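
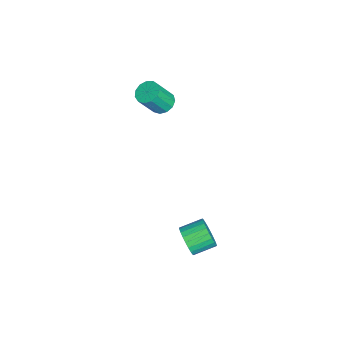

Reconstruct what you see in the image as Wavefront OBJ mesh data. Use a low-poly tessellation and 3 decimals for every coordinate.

v 1.339 -2.254 -2.675
v 1.575 -1.943 -3.292
v 1.217 -0.975 -2.942
v 0.981 -1.286 -2.325
v 1.309 -2.016 -3.365
v 0.951 -1.047 -3.014
v 1.048 -2.124 -3.332
v 0.69 -1.156 -2.981
v 0.831 -2.252 -3.199
v 0.473 -1.284 -2.849
v 0.691 -2.381 -2.987
v 0.333 -1.412 -2.636
v 0.65 -2.49 -2.727
v 0.292 -1.522 -2.376
v 0.714 -2.563 -2.459
v 0.356 -1.595 -2.109
v 0.873 -2.589 -2.224
v 0.515 -1.621 -1.874
v 1.103 -2.565 -2.058
v 0.745 -1.597 -1.708
v 1.369 -2.493 -1.986
v 1.011 -1.524 -1.635
v 1.63 -2.384 -2.019
v 1.272 -1.416 -1.668
v 1.847 -2.256 -2.151
v 1.489 -1.288 -1.801
v 1.987 -2.128 -2.364
v 1.629 -1.159 -2.013
v 2.028 -2.018 -2.624
v 1.67 -1.05 -2.273
v 1.964 -1.945 -2.891
v 1.606 -0.977 -2.541
v 1.805 -1.919 -3.126
v 1.447 -0.951 -2.776
v -3.357 -3.595 2.302
v -2.802 -3.672 2.061
v -2.388 -4.302 3.217
v -2.943 -4.225 3.458
v -2.796 -3.369 2.224
v -2.382 -4 3.38
v -2.968 -3.138 2.412
v -2.554 -3.769 3.567
v -3.263 -3.052 2.565
v -2.849 -3.683 3.72
v -3.588 -3.138 2.634
v -3.175 -3.769 3.79
v -3.84 -3.369 2.598
v -3.426 -4 3.754
v -3.939 -3.672 2.468
v -3.525 -4.303 3.624
v -3.852 -3.95 2.286
v -3.439 -4.581 3.441
v -3.609 -4.115 2.108
v -3.195 -4.746 3.264
v -3.285 -4.115 1.992
v -2.871 -4.746 3.148
v -2.984 -3.95 1.975
v -2.57 -4.581 3.13
f 2 1 5
f 2 5 3
f 3 5 6
f 3 6 4
f 5 1 7
f 5 7 6
f 6 7 8
f 6 8 4
f 7 1 9
f 7 9 8
f 8 9 10
f 8 10 4
f 9 1 11
f 9 11 10
f 10 11 12
f 10 12 4
f 11 1 13
f 11 13 12
f 12 13 14
f 12 14 4
f 13 1 15
f 13 15 14
f 14 15 16
f 14 16 4
f 15 1 17
f 15 17 16
f 16 17 18
f 16 18 4
f 17 1 19
f 17 19 18
f 18 19 20
f 18 20 4
f 19 1 21
f 19 21 20
f 20 21 22
f 20 22 4
f 21 1 23
f 21 23 22
f 22 23 24
f 22 24 4
f 23 1 25
f 23 25 24
f 24 25 26
f 24 26 4
f 25 1 27
f 25 27 26
f 26 27 28
f 26 28 4
f 27 1 29
f 27 29 28
f 28 29 30
f 28 30 4
f 29 1 31
f 29 31 30
f 30 31 32
f 30 32 4
f 31 1 33
f 31 33 32
f 32 33 34
f 32 34 4
f 33 1 2
f 33 2 34
f 34 2 3
f 34 3 4
f 36 35 39
f 36 39 37
f 37 39 40
f 37 40 38
f 39 35 41
f 39 41 40
f 40 41 42
f 40 42 38
f 41 35 43
f 41 43 42
f 42 43 44
f 42 44 38
f 43 35 45
f 43 45 44
f 44 45 46
f 44 46 38
f 45 35 47
f 45 47 46
f 46 47 48
f 46 48 38
f 47 35 49
f 47 49 48
f 48 49 50
f 48 50 38
f 49 35 51
f 49 51 50
f 50 51 52
f 50 52 38
f 51 35 53
f 51 53 52
f 52 53 54
f 52 54 38
f 53 35 55
f 53 55 54
f 54 55 56
f 54 56 38
f 55 35 57
f 55 57 56
f 56 57 58
f 56 58 38
f 57 35 36
f 57 36 58
f 58 36 37
f 58 37 38



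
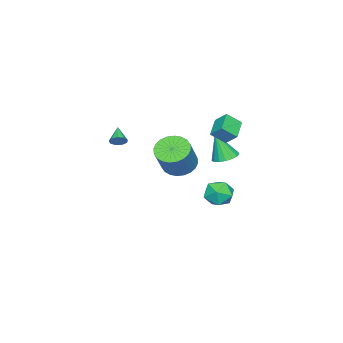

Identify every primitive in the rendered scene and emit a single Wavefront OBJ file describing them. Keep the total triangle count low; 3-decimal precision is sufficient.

v -3.28 2.373 -3.707
v -2.903 2.782 -2.753
v -3.157 0.718 -3.047
v -2.78 1.127 -2.093
v -3.829 1.298 -2.39
v -3.905 2.321 -2.798
v -2.155 1.179 -3.002
v -2.231 2.202 -3.41
v -2.207 2.043 -2.317
v -3.242 2.117 -1.94
v -2.818 1.383 -3.86
v -3.853 1.457 -3.483
v -3.746 1.789 0.031
v -3.183 1.137 -0.23
v -3.634 1.091 2.009
v -2.922 1.465 -0.13
v -2.849 1.867 0.008
v -2.983 2.251 0.151
v -3.291 2.529 0.267
v -3.703 2.637 0.328
v -4.125 2.552 0.322
v -4.46 2.291 0.249
v -4.632 1.916 0.126
v -4.6 1.511 -0.019
v -4.373 1.17 -0.152
v -4.002 0.971 -0.243
v -3.573 0.959 -0.271
v -3.802 2.086 2.584
v -3.228 1.326 3.362
v -3.736 2.917 3.347
v -3.162 2.157 4.125
v -2.478 2.503 2.015
v -1.904 1.743 2.793
v -2.412 3.334 2.778
v -1.838 2.574 3.556
v 3.319 2.71 3.01
v 3.955 3.408 2.467
v 5.177 3.649 4.207
v 4.541 2.95 4.75
v 3.666 3.672 2.633
v 4.888 3.912 4.373
v 3.324 3.789 2.857
v 4.546 4.029 4.597
v 2.981 3.742 3.105
v 4.204 3.982 4.845
v 2.69 3.538 3.338
v 3.912 3.778 5.078
v 2.494 3.207 3.521
v 3.717 3.448 5.261
v 2.424 2.801 3.626
v 3.647 3.042 5.366
v 2.49 2.381 3.637
v 3.713 2.622 5.377
v 2.683 2.011 3.553
v 3.905 2.252 5.293
v 2.972 1.748 3.387
v 4.194 1.988 5.127
v 3.314 1.631 3.163
v 4.536 1.871 4.903
v 3.656 1.678 2.915
v 4.879 1.918 4.655
v 3.948 1.882 2.682
v 5.17 2.122 4.422
v 4.143 2.212 2.499
v 5.366 2.453 4.239
v 4.213 2.618 2.394
v 5.436 2.859 4.134
v 4.147 3.038 2.383
v 5.37 3.279 4.123
v 2.546 -1.982 3.195
v 2.948 -2.198 3.536
v 1.674 -2.578 3.845
v 2.821 -1.858 3.678
v 2.566 -1.575 3.593
v 2.301 -1.484 3.322
v 2.15 -1.625 2.992
v 2.185 -1.934 2.756
v 2.388 -2.265 2.725
v 2.665 -2.464 2.914
v 2.886 -2.437 3.234
f 1 12 6
f 1 6 2
f 1 2 8
f 1 8 11
f 1 11 12
f 2 6 10
f 6 12 5
f 12 11 3
f 11 8 7
f 8 2 9
f 4 10 5
f 4 5 3
f 4 3 7
f 4 7 9
f 4 9 10
f 5 10 6
f 3 5 12
f 7 3 11
f 9 7 8
f 10 9 2
f 14 13 16
f 14 16 15
f 16 13 17
f 16 17 15
f 17 13 18
f 17 18 15
f 18 13 19
f 18 19 15
f 19 13 20
f 19 20 15
f 20 13 21
f 20 21 15
f 21 13 22
f 21 22 15
f 22 13 23
f 22 23 15
f 23 13 24
f 23 24 15
f 24 13 25
f 24 25 15
f 25 13 26
f 25 26 15
f 26 13 27
f 26 27 15
f 27 13 14
f 27 14 15
f 29 31 28
f 32 29 28
f 28 31 30
f 30 32 28
f 29 35 31
f 33 29 32
f 33 35 29
f 31 35 30
f 34 32 30
f 30 35 34
f 34 33 32
f 35 33 34
f 37 36 40
f 37 40 38
f 38 40 41
f 38 41 39
f 40 36 42
f 40 42 41
f 41 42 43
f 41 43 39
f 42 36 44
f 42 44 43
f 43 44 45
f 43 45 39
f 44 36 46
f 44 46 45
f 45 46 47
f 45 47 39
f 46 36 48
f 46 48 47
f 47 48 49
f 47 49 39
f 48 36 50
f 48 50 49
f 49 50 51
f 49 51 39
f 50 36 52
f 50 52 51
f 51 52 53
f 51 53 39
f 52 36 54
f 52 54 53
f 53 54 55
f 53 55 39
f 54 36 56
f 54 56 55
f 55 56 57
f 55 57 39
f 56 36 58
f 56 58 57
f 57 58 59
f 57 59 39
f 58 36 60
f 58 60 59
f 59 60 61
f 59 61 39
f 60 36 62
f 60 62 61
f 61 62 63
f 61 63 39
f 62 36 64
f 62 64 63
f 63 64 65
f 63 65 39
f 64 36 66
f 64 66 65
f 65 66 67
f 65 67 39
f 66 36 68
f 66 68 67
f 67 68 69
f 67 69 39
f 68 36 37
f 68 37 69
f 69 37 38
f 69 38 39
f 71 70 73
f 71 73 72
f 73 70 74
f 73 74 72
f 74 70 75
f 74 75 72
f 75 70 76
f 75 76 72
f 76 70 77
f 76 77 72
f 77 70 78
f 77 78 72
f 78 70 79
f 78 79 72
f 79 70 80
f 79 80 72
f 80 70 71
f 80 71 72



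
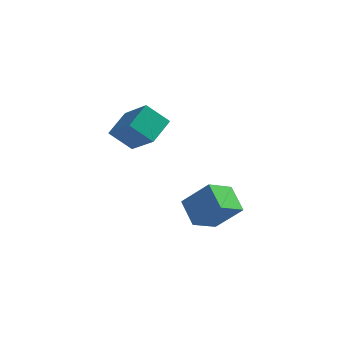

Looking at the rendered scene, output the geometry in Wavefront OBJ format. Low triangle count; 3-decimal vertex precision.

v 1.054 2.967 -1.539
v 0.293 1.797 -0.756
v 2.332 3.038 -0.188
v 1.57 1.869 0.594
v 1.89 1.931 -2.274
v 1.128 0.762 -1.492
v 3.167 2.003 -0.924
v 2.406 0.833 -0.141
v -3.09 1.6 3.377
v -2.705 2.919 4.004
v -2.021 1.742 2.422
v -1.636 3.061 3.049
v -1.764 0.579 4.711
v -1.379 1.898 5.338
v -0.695 0.721 3.756
v -0.31 2.04 4.383
f 2 4 1
f 5 2 1
f 1 4 3
f 3 5 1
f 2 8 4
f 6 2 5
f 6 8 2
f 4 8 3
f 7 5 3
f 3 8 7
f 7 6 5
f 8 6 7
f 10 12 9
f 13 10 9
f 9 12 11
f 11 13 9
f 10 16 12
f 14 10 13
f 14 16 10
f 12 16 11
f 15 13 11
f 11 16 15
f 15 14 13
f 16 14 15



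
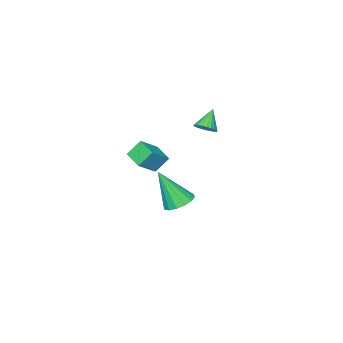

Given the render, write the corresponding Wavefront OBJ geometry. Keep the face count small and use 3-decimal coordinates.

v 1.203 -0.948 -4.109
v 1.652 -1.502 -4.493
v 1.677 -1.852 -2.251
v 1.917 -1.188 -4.408
v 1.99 -0.81 -4.243
v 1.853 -0.469 -4.041
v 1.541 -0.256 -3.858
v 1.139 -0.228 -3.743
v 0.754 -0.394 -3.725
v 0.49 -0.708 -3.81
v 0.416 -1.086 -3.976
v 0.554 -1.427 -4.177
v 0.865 -1.64 -4.36
v 1.267 -1.667 -4.475
v 2.137 1.529 2.125
v 2.522 1.678 2.488
v 1.423 1.311 2.975
v 2.423 1.865 2.452
v 2.281 2.001 2.367
v 2.116 2.065 2.245
v 1.954 2.047 2.105
v 1.821 1.95 1.968
v 1.735 1.789 1.855
v 1.71 1.589 1.783
v 1.751 1.379 1.763
v 1.85 1.192 1.798
v 1.992 1.056 1.884
v 2.157 0.992 2.005
v 2.319 1.01 2.146
v 2.452 1.107 2.283
v 2.538 1.268 2.396
v 2.563 1.468 2.468
v 2.824 -0.742 0.325
v 3.788 -0.826 1.068
v 3.091 0.246 0.09
v 4.055 0.163 0.834
v 3.365 -1.063 -0.414
v 4.329 -1.146 0.33
v 3.632 -0.074 -0.648
v 4.596 -0.158 0.095
f 2 1 4
f 2 4 3
f 4 1 5
f 4 5 3
f 5 1 6
f 5 6 3
f 6 1 7
f 6 7 3
f 7 1 8
f 7 8 3
f 8 1 9
f 8 9 3
f 9 1 10
f 9 10 3
f 10 1 11
f 10 11 3
f 11 1 12
f 11 12 3
f 12 1 13
f 12 13 3
f 13 1 14
f 13 14 3
f 14 1 2
f 14 2 3
f 16 15 18
f 16 18 17
f 18 15 19
f 18 19 17
f 19 15 20
f 19 20 17
f 20 15 21
f 20 21 17
f 21 15 22
f 21 22 17
f 22 15 23
f 22 23 17
f 23 15 24
f 23 24 17
f 24 15 25
f 24 25 17
f 25 15 26
f 25 26 17
f 26 15 27
f 26 27 17
f 27 15 28
f 27 28 17
f 28 15 29
f 28 29 17
f 29 15 30
f 29 30 17
f 30 15 31
f 30 31 17
f 31 15 32
f 31 32 17
f 32 15 16
f 32 16 17
f 34 36 33
f 37 34 33
f 33 36 35
f 35 37 33
f 34 40 36
f 38 34 37
f 38 40 34
f 36 40 35
f 39 37 35
f 35 40 39
f 39 38 37
f 40 38 39



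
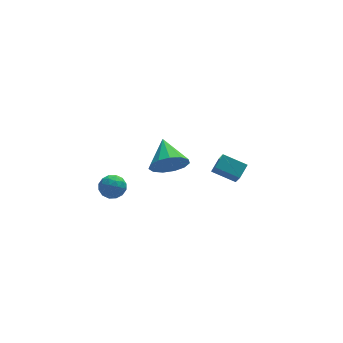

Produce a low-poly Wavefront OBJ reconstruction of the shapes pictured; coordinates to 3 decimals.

v -0.81 -3.235 2.75
v -0.431 -2.806 1.833
v -0.79 -1.625 3.51
v -1.038 -2.781 1.796
v -1.573 -2.901 2.062
v -1.865 -3.126 2.546
v -1.822 -3.386 3.095
v -1.457 -3.598 3.534
v -0.887 -3.694 3.724
v -0.293 -3.645 3.605
v 0.138 -3.465 3.214
v 0.268 -3.212 2.676
v 0.055 -2.967 2.161
v -4.226 -1.708 0.083
v -3.749 -1.1 0.241
v -3.271 -2.52 0.319
v -2.794 -1.912 0.477
v -3.387 -2.085 0.967
v -3.978 -1.584 0.821
v -3.042 -2.036 -0.261
v -3.633 -1.535 -0.407
v -3.017 -1.303 0.029
v -3.23 -1.334 0.787
v -3.79 -2.286 -0.227
v -4.003 -2.317 0.531
v -4.072 -1.333 0.141
v -2.948 -2.287 0.419
v -3.297 -2.389 0.707
v -3.017 -2.032 0.8
v -4.206 -1.617 0.482
v -3.925 -1.26 0.575
v -3.713 -1.839 1.002
v -3.095 -2.36 -0.015
v -2.814 -2.003 0.078
v -4.003 -1.588 -0.24
v -3.723 -1.231 -0.147
v -3.307 -1.781 -0.442
v -3.361 -1.095 0.109
v -2.799 -1.572 0.248
v -2.946 -1.645 -0.186
v -3.293 -1.35 -0.271
v -3.486 -1.113 0.555
v -2.925 -1.59 0.694
v -3.273 -1.692 0.982
v -3.621 -1.397 0.896
v -3.056 -1.232 0.43
v -4.095 -2.03 -0.134
v -3.534 -2.507 0.005
v -3.399 -2.223 -0.336
v -3.747 -1.928 -0.422
v -4.221 -2.048 0.312
v -3.659 -2.525 0.451
v -3.727 -2.27 0.831
v -4.074 -1.975 0.746
v -3.964 -2.388 0.13
v 4.089 1.786 -3.927
v 4.08 0.898 -2.806
v 2.869 2.502 -3.37
v 2.86 1.614 -2.249
v 4.68 2.406 -3.431
v 4.671 1.518 -2.31
v 3.46 3.122 -2.874
v 3.451 2.234 -1.753
f 2 1 4
f 2 4 3
f 4 1 5
f 4 5 3
f 5 1 6
f 5 6 3
f 6 1 7
f 6 7 3
f 7 1 8
f 7 8 3
f 8 1 9
f 8 9 3
f 9 1 10
f 9 10 3
f 10 1 11
f 10 11 3
f 11 1 12
f 11 12 3
f 12 1 13
f 12 13 3
f 13 1 2
f 13 2 3
f 14 51 30
f 51 25 54
f 30 54 19
f 51 54 30
f 14 30 26
f 30 19 31
f 26 31 15
f 30 31 26
f 14 26 35
f 26 15 36
f 35 36 21
f 26 36 35
f 14 35 47
f 35 21 50
f 47 50 24
f 35 50 47
f 14 47 51
f 47 24 55
f 51 55 25
f 47 55 51
f 15 31 42
f 31 19 45
f 42 45 23
f 31 45 42
f 19 54 32
f 54 25 53
f 32 53 18
f 54 53 32
f 25 55 52
f 55 24 48
f 52 48 16
f 55 48 52
f 24 50 49
f 50 21 37
f 49 37 20
f 50 37 49
f 21 36 41
f 36 15 38
f 41 38 22
f 36 38 41
f 17 43 29
f 43 23 44
f 29 44 18
f 43 44 29
f 17 29 27
f 29 18 28
f 27 28 16
f 29 28 27
f 17 27 34
f 27 16 33
f 34 33 20
f 27 33 34
f 17 34 39
f 34 20 40
f 39 40 22
f 34 40 39
f 17 39 43
f 39 22 46
f 43 46 23
f 39 46 43
f 18 44 32
f 44 23 45
f 32 45 19
f 44 45 32
f 16 28 52
f 28 18 53
f 52 53 25
f 28 53 52
f 20 33 49
f 33 16 48
f 49 48 24
f 33 48 49
f 22 40 41
f 40 20 37
f 41 37 21
f 40 37 41
f 23 46 42
f 46 22 38
f 42 38 15
f 46 38 42
f 57 59 56
f 60 57 56
f 56 59 58
f 58 60 56
f 57 63 59
f 61 57 60
f 61 63 57
f 59 63 58
f 62 60 58
f 58 63 62
f 62 61 60
f 63 61 62



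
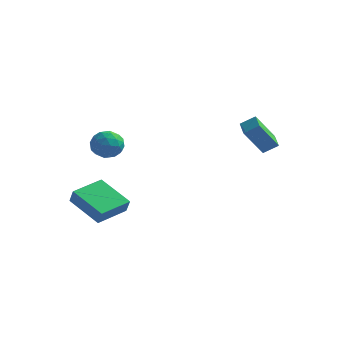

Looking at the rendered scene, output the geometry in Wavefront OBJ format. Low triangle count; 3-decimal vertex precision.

v 2.942 2.48 1.21
v 2.344 1.557 2.698
v 2.244 3.367 1.479
v 1.646 2.444 2.967
v 3.614 2.856 1.713
v 3.016 1.933 3.201
v 2.916 3.743 1.982
v 2.318 2.82 3.47
v -4.618 -3.35 -1.626
v -4.238 -3.6 -0.849
v -4.128 -1.576 -1.293
v -3.748 -1.826 -0.517
v -2.752 -3.674 -2.643
v -2.372 -3.924 -1.867
v -2.262 -1.9 -2.311
v -1.882 -2.15 -1.534
v -3.171 -2.106 2.867
v -2.331 -2.014 2.544
v -3.389 -3.246 1.976
v -2.549 -3.154 1.653
v -2.679 -3.435 2.503
v -2.544 -2.73 3.054
v -3.176 -2.53 1.466
v -3.041 -1.825 2.017
v -2.334 -2.276 1.679
v -2.027 -2.835 2.319
v -3.693 -2.425 2.201
v -3.386 -2.984 2.841
v -2.732 -1.96 2.784
v -2.988 -3.3 1.736
v -3.064 -3.465 2.236
v -2.571 -3.411 2.046
v -2.857 -2.381 3.083
v -2.364 -2.327 2.893
v -2.568 -3.162 2.869
v -3.356 -2.933 1.627
v -2.863 -2.879 1.437
v -3.149 -1.849 2.474
v -2.656 -1.795 2.284
v -3.152 -2.098 1.651
v -2.24 -2.06 2.085
v -2.368 -2.73 1.562
v -2.737 -2.363 1.452
v -2.658 -1.949 1.775
v -2.06 -2.389 2.462
v -2.188 -3.059 1.938
v -2.264 -3.224 2.438
v -2.185 -2.81 2.761
v -2.061 -2.543 1.953
v -3.532 -2.201 2.582
v -3.66 -2.871 2.058
v -3.535 -2.45 1.759
v -3.456 -2.036 2.082
v -3.352 -2.53 2.958
v -3.48 -3.2 2.435
v -3.062 -3.311 2.745
v -2.983 -2.897 3.068
v -3.659 -2.717 2.567
f 2 4 1
f 5 2 1
f 1 4 3
f 3 5 1
f 2 8 4
f 6 2 5
f 6 8 2
f 4 8 3
f 7 5 3
f 3 8 7
f 7 6 5
f 8 6 7
f 10 12 9
f 13 10 9
f 9 12 11
f 11 13 9
f 10 16 12
f 14 10 13
f 14 16 10
f 12 16 11
f 15 13 11
f 11 16 15
f 15 14 13
f 16 14 15
f 17 54 33
f 54 28 57
f 33 57 22
f 54 57 33
f 17 33 29
f 33 22 34
f 29 34 18
f 33 34 29
f 17 29 38
f 29 18 39
f 38 39 24
f 29 39 38
f 17 38 50
f 38 24 53
f 50 53 27
f 38 53 50
f 17 50 54
f 50 27 58
f 54 58 28
f 50 58 54
f 18 34 45
f 34 22 48
f 45 48 26
f 34 48 45
f 22 57 35
f 57 28 56
f 35 56 21
f 57 56 35
f 28 58 55
f 58 27 51
f 55 51 19
f 58 51 55
f 27 53 52
f 53 24 40
f 52 40 23
f 53 40 52
f 24 39 44
f 39 18 41
f 44 41 25
f 39 41 44
f 20 46 32
f 46 26 47
f 32 47 21
f 46 47 32
f 20 32 30
f 32 21 31
f 30 31 19
f 32 31 30
f 20 30 37
f 30 19 36
f 37 36 23
f 30 36 37
f 20 37 42
f 37 23 43
f 42 43 25
f 37 43 42
f 20 42 46
f 42 25 49
f 46 49 26
f 42 49 46
f 21 47 35
f 47 26 48
f 35 48 22
f 47 48 35
f 19 31 55
f 31 21 56
f 55 56 28
f 31 56 55
f 23 36 52
f 36 19 51
f 52 51 27
f 36 51 52
f 25 43 44
f 43 23 40
f 44 40 24
f 43 40 44
f 26 49 45
f 49 25 41
f 45 41 18
f 49 41 45



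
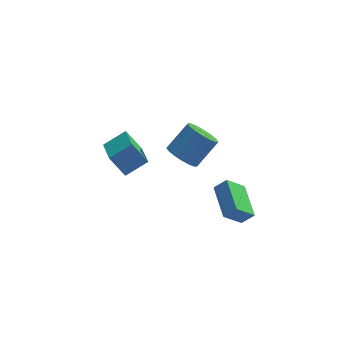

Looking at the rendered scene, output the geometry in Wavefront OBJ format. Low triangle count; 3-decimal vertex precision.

v -5.138 2.885 -1.076
v -4.759 1.026 -0.353
v -3.963 3.39 -0.392
v -3.584 1.532 0.33
v -4.316 2.588 -2.27
v -3.937 0.73 -1.548
v -3.141 3.094 -1.587
v -2.762 1.235 -0.864
v -1.044 -1.16 2.028
v -0.524 -0.783 1.342
v 0.524 -0.002 2.566
v 0.004 -0.38 3.252
v -0.842 -0.474 1.418
v 0.205 0.306 2.642
v -1.207 -0.323 1.634
v -0.159 0.458 2.857
v -1.534 -0.363 1.94
v -0.487 0.417 3.163
v -1.749 -0.586 2.266
v -0.702 0.194 3.49
v -1.803 -0.941 2.538
v -0.755 -0.16 3.762
v -1.682 -1.346 2.693
v -0.635 -0.565 3.917
v -1.415 -1.708 2.696
v -0.368 -0.928 3.919
v -1.064 -1.945 2.545
v -0.016 -1.164 3.769
v -0.707 -2.002 2.277
v 0.34 -1.221 3.501
v -0.428 -1.866 1.951
v 0.62 -1.086 3.175
v -0.29 -1.569 1.643
v 0.758 -0.788 2.867
v -0.324 -1.178 1.423
v 0.723 -0.397 2.647
v 0.954 -5.031 1.151
v 1.582 -5.005 1.752
v 0.514 -3.138 1.53
v 1.142 -3.112 2.131
v 1.858 -4.628 0.189
v 2.486 -4.602 0.79
v 1.418 -2.735 0.568
v 2.046 -2.709 1.169
f 2 4 1
f 5 2 1
f 1 4 3
f 3 5 1
f 2 8 4
f 6 2 5
f 6 8 2
f 4 8 3
f 7 5 3
f 3 8 7
f 7 6 5
f 8 6 7
f 10 9 13
f 10 13 11
f 11 13 14
f 11 14 12
f 13 9 15
f 13 15 14
f 14 15 16
f 14 16 12
f 15 9 17
f 15 17 16
f 16 17 18
f 16 18 12
f 17 9 19
f 17 19 18
f 18 19 20
f 18 20 12
f 19 9 21
f 19 21 20
f 20 21 22
f 20 22 12
f 21 9 23
f 21 23 22
f 22 23 24
f 22 24 12
f 23 9 25
f 23 25 24
f 24 25 26
f 24 26 12
f 25 9 27
f 25 27 26
f 26 27 28
f 26 28 12
f 27 9 29
f 27 29 28
f 28 29 30
f 28 30 12
f 29 9 31
f 29 31 30
f 30 31 32
f 30 32 12
f 31 9 33
f 31 33 32
f 32 33 34
f 32 34 12
f 33 9 35
f 33 35 34
f 34 35 36
f 34 36 12
f 35 9 10
f 35 10 36
f 36 10 11
f 36 11 12
f 38 40 37
f 41 38 37
f 37 40 39
f 39 41 37
f 38 44 40
f 42 38 41
f 42 44 38
f 40 44 39
f 43 41 39
f 39 44 43
f 43 42 41
f 44 42 43



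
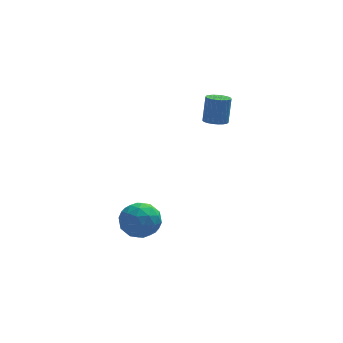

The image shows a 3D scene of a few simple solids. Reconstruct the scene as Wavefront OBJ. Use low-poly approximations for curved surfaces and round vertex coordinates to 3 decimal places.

v 3.176 -1.38 2.722
v 3.478 -0.94 2.551
v 3.666 -0.581 3.807
v 3.364 -1.02 3.978
v 3.263 -0.851 2.558
v 3.451 -0.492 3.814
v 3.033 -0.854 2.593
v 3.221 -0.495 3.849
v 2.828 -0.947 2.65
v 3.016 -0.588 3.907
v 2.682 -1.115 2.72
v 2.87 -0.756 3.976
v 2.623 -1.329 2.79
v 2.81 -0.97 4.046
v 2.658 -1.552 2.849
v 2.846 -1.192 4.105
v 2.784 -1.744 2.885
v 2.972 -1.385 4.141
v 2.977 -1.874 2.893
v 3.165 -1.515 4.149
v 3.204 -1.918 2.872
v 3.392 -1.559 4.128
v 3.427 -1.869 2.824
v 3.615 -1.51 4.081
v 3.606 -1.736 2.759
v 3.794 -1.377 4.016
v 3.711 -1.541 2.688
v 3.899 -1.181 3.944
v 3.724 -1.318 2.622
v 3.912 -0.958 3.878
v 3.641 -1.105 2.574
v 3.829 -0.746 3.83
v -1.056 -2.677 -2.554
v -0.52 -2.153 -1.909
v -0.16 -3.967 -2.251
v 0.376 -3.443 -1.606
v -0.564 -3.669 -1.4
v -1.118 -2.871 -1.587
v 0.438 -3.249 -2.573
v -0.116 -2.451 -2.76
v 0.403 -2.507 -1.921
v -0.216 -2.766 -1.196
v -0.464 -3.354 -2.964
v -1.083 -3.613 -2.239
v -0.866 -2.302 -2.258
v 0.186 -3.818 -1.902
v -0.366 -3.951 -1.781
v -0.051 -3.643 -1.401
v -1.218 -2.724 -2.069
v -0.903 -2.416 -1.69
v -0.929 -3.307 -1.39
v 0.223 -3.704 -2.47
v 0.538 -3.396 -2.091
v -0.629 -2.477 -2.759
v -0.314 -2.169 -2.379
v 0.249 -2.813 -2.77
v -0.009 -2.202 -1.886
v 0.517 -2.96 -1.708
v 0.554 -2.846 -2.276
v 0.229 -2.377 -2.386
v -0.373 -2.354 -1.46
v 0.153 -3.113 -1.281
v -0.399 -3.245 -1.16
v -0.725 -2.777 -1.27
v 0.169 -2.562 -1.467
v -0.833 -3.007 -2.879
v -0.307 -3.766 -2.7
v 0.045 -3.343 -2.89
v -0.281 -2.875 -3
v -1.197 -3.16 -2.452
v -0.671 -3.918 -2.274
v -0.909 -3.743 -1.774
v -1.234 -3.274 -1.884
v -0.849 -3.558 -2.693
f 2 1 5
f 2 5 3
f 3 5 6
f 3 6 4
f 5 1 7
f 5 7 6
f 6 7 8
f 6 8 4
f 7 1 9
f 7 9 8
f 8 9 10
f 8 10 4
f 9 1 11
f 9 11 10
f 10 11 12
f 10 12 4
f 11 1 13
f 11 13 12
f 12 13 14
f 12 14 4
f 13 1 15
f 13 15 14
f 14 15 16
f 14 16 4
f 15 1 17
f 15 17 16
f 16 17 18
f 16 18 4
f 17 1 19
f 17 19 18
f 18 19 20
f 18 20 4
f 19 1 21
f 19 21 20
f 20 21 22
f 20 22 4
f 21 1 23
f 21 23 22
f 22 23 24
f 22 24 4
f 23 1 25
f 23 25 24
f 24 25 26
f 24 26 4
f 25 1 27
f 25 27 26
f 26 27 28
f 26 28 4
f 27 1 29
f 27 29 28
f 28 29 30
f 28 30 4
f 29 1 31
f 29 31 30
f 30 31 32
f 30 32 4
f 31 1 2
f 31 2 32
f 32 2 3
f 32 3 4
f 33 70 49
f 70 44 73
f 49 73 38
f 70 73 49
f 33 49 45
f 49 38 50
f 45 50 34
f 49 50 45
f 33 45 54
f 45 34 55
f 54 55 40
f 45 55 54
f 33 54 66
f 54 40 69
f 66 69 43
f 54 69 66
f 33 66 70
f 66 43 74
f 70 74 44
f 66 74 70
f 34 50 61
f 50 38 64
f 61 64 42
f 50 64 61
f 38 73 51
f 73 44 72
f 51 72 37
f 73 72 51
f 44 74 71
f 74 43 67
f 71 67 35
f 74 67 71
f 43 69 68
f 69 40 56
f 68 56 39
f 69 56 68
f 40 55 60
f 55 34 57
f 60 57 41
f 55 57 60
f 36 62 48
f 62 42 63
f 48 63 37
f 62 63 48
f 36 48 46
f 48 37 47
f 46 47 35
f 48 47 46
f 36 46 53
f 46 35 52
f 53 52 39
f 46 52 53
f 36 53 58
f 53 39 59
f 58 59 41
f 53 59 58
f 36 58 62
f 58 41 65
f 62 65 42
f 58 65 62
f 37 63 51
f 63 42 64
f 51 64 38
f 63 64 51
f 35 47 71
f 47 37 72
f 71 72 44
f 47 72 71
f 39 52 68
f 52 35 67
f 68 67 43
f 52 67 68
f 41 59 60
f 59 39 56
f 60 56 40
f 59 56 60
f 42 65 61
f 65 41 57
f 61 57 34
f 65 57 61



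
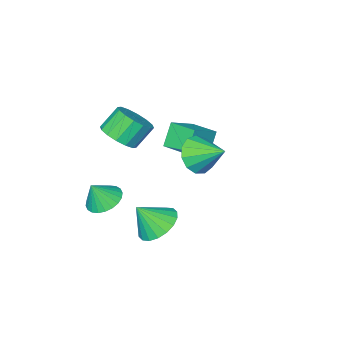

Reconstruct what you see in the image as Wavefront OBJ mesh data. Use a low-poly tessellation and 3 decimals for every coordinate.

v 1.431 -2.684 -1.909
v 2.137 -2.149 -2.192
v 2.009 -2.856 -0.791
v 1.918 -1.903 -2.04
v 1.625 -1.775 -1.869
v 1.302 -1.786 -1.704
v 0.999 -1.933 -1.57
v 0.761 -2.195 -1.487
v 0.626 -2.531 -1.469
v 0.613 -2.891 -1.518
v 0.725 -3.219 -1.626
v 0.944 -3.465 -1.777
v 1.237 -3.592 -1.949
v 1.56 -3.582 -2.114
v 1.863 -3.434 -2.248
v 2.101 -3.172 -2.33
v 2.236 -2.836 -2.349
v 2.249 -2.477 -2.3
v -3.63 -3.239 -0.949
v -4.269 -3.49 0.26
v -3.827 -1.746 -0.742
v -4.466 -1.997 0.466
v -2.294 -3.163 -0.226
v -2.933 -3.414 0.982
v -2.491 -1.67 -0.02
v -3.13 -1.921 1.189
v 0.711 -2.52 2.057
v 1.409 -2.797 2.687
v 0.547 -2.636 3.713
v -0.151 -2.36 3.083
v 1.458 -2.293 2.649
v 0.596 -2.133 3.675
v 1.307 -1.85 2.453
v 0.445 -1.69 3.479
v 0.996 -1.587 2.151
v 0.134 -1.427 3.177
v 0.609 -1.574 1.823
v -0.253 -1.414 2.849
v 0.249 -1.814 1.558
v -0.613 -1.654 2.584
v 0.013 -2.244 1.427
v -0.849 -2.083 2.453
v -0.036 -2.747 1.465
v -0.898 -2.587 2.491
v 0.115 -3.19 1.661
v -0.747 -3.03 2.687
v 0.426 -3.453 1.963
v -0.436 -3.293 2.989
v 0.813 -3.466 2.291
v -0.049 -3.306 3.317
v 1.173 -3.226 2.556
v 0.311 -3.066 3.582
v 2.001 2.023 -0.403
v 2.904 2.135 -0.948
v 2.779 1.537 0.783
v 2.853 2.556 -0.742
v 2.633 2.872 -0.469
v 2.289 3.02 -0.183
v 1.887 2.97 0.06
v 1.508 2.733 0.21
v 1.227 2.355 0.24
v 1.099 1.912 0.141
v 1.15 1.491 -0.065
v 1.37 1.175 -0.338
v 1.714 1.027 -0.624
v 2.116 1.077 -0.867
v 2.495 1.314 -1.017
v 2.776 1.692 -1.047
v -0.931 1.069 2.205
v 0.05 1.158 2.504
v -1.309 2.431 3.035
v 0.005 1.45 2.005
v -0.338 1.621 1.569
v -0.869 1.616 1.334
v -1.42 1.438 1.377
v -1.815 1.142 1.682
v -1.93 0.823 2.153
v -1.728 0.582 2.641
v -1.272 0.496 2.99
v -0.708 0.591 3.09
v -0.215 0.838 2.909
f 2 1 4
f 2 4 3
f 4 1 5
f 4 5 3
f 5 1 6
f 5 6 3
f 6 1 7
f 6 7 3
f 7 1 8
f 7 8 3
f 8 1 9
f 8 9 3
f 9 1 10
f 9 10 3
f 10 1 11
f 10 11 3
f 11 1 12
f 11 12 3
f 12 1 13
f 12 13 3
f 13 1 14
f 13 14 3
f 14 1 15
f 14 15 3
f 15 1 16
f 15 16 3
f 16 1 17
f 16 17 3
f 17 1 18
f 17 18 3
f 18 1 2
f 18 2 3
f 20 22 19
f 23 20 19
f 19 22 21
f 21 23 19
f 20 26 22
f 24 20 23
f 24 26 20
f 22 26 21
f 25 23 21
f 21 26 25
f 25 24 23
f 26 24 25
f 28 27 31
f 28 31 29
f 29 31 32
f 29 32 30
f 31 27 33
f 31 33 32
f 32 33 34
f 32 34 30
f 33 27 35
f 33 35 34
f 34 35 36
f 34 36 30
f 35 27 37
f 35 37 36
f 36 37 38
f 36 38 30
f 37 27 39
f 37 39 38
f 38 39 40
f 38 40 30
f 39 27 41
f 39 41 40
f 40 41 42
f 40 42 30
f 41 27 43
f 41 43 42
f 42 43 44
f 42 44 30
f 43 27 45
f 43 45 44
f 44 45 46
f 44 46 30
f 45 27 47
f 45 47 46
f 46 47 48
f 46 48 30
f 47 27 49
f 47 49 48
f 48 49 50
f 48 50 30
f 49 27 51
f 49 51 50
f 50 51 52
f 50 52 30
f 51 27 28
f 51 28 52
f 52 28 29
f 52 29 30
f 54 53 56
f 54 56 55
f 56 53 57
f 56 57 55
f 57 53 58
f 57 58 55
f 58 53 59
f 58 59 55
f 59 53 60
f 59 60 55
f 60 53 61
f 60 61 55
f 61 53 62
f 61 62 55
f 62 53 63
f 62 63 55
f 63 53 64
f 63 64 55
f 64 53 65
f 64 65 55
f 65 53 66
f 65 66 55
f 66 53 67
f 66 67 55
f 67 53 68
f 67 68 55
f 68 53 54
f 68 54 55
f 70 69 72
f 70 72 71
f 72 69 73
f 72 73 71
f 73 69 74
f 73 74 71
f 74 69 75
f 74 75 71
f 75 69 76
f 75 76 71
f 76 69 77
f 76 77 71
f 77 69 78
f 77 78 71
f 78 69 79
f 78 79 71
f 79 69 80
f 79 80 71
f 80 69 81
f 80 81 71
f 81 69 70
f 81 70 71



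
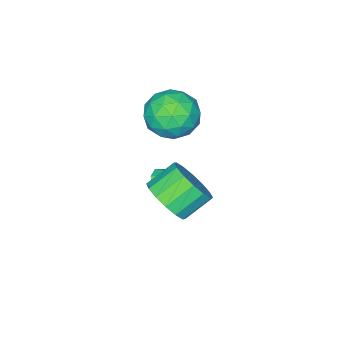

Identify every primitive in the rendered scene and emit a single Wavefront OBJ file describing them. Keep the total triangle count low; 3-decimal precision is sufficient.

v 1.242 1.353 -0.004
v 1.881 1.948 0.543
v 0.856 2.341 1.311
v 0.218 1.747 0.764
v 1.705 2.261 0.148
v 0.68 2.654 0.917
v 1.405 2.331 -0.287
v 0.38 2.724 0.482
v 1.062 2.138 -0.647
v 0.037 2.531 0.122
v 0.767 1.736 -0.834
v -0.258 2.129 -0.065
v 0.599 1.231 -0.799
v -0.426 1.624 -0.031
v 0.604 0.759 -0.551
v -0.421 1.152 0.217
v 0.78 0.446 -0.157
v -0.245 0.839 0.612
v 1.08 0.376 0.278
v 0.055 0.769 1.047
v 1.423 0.569 0.638
v 0.398 0.962 1.407
v 1.718 0.971 0.825
v 0.693 1.364 1.594
v 1.886 1.476 0.791
v 0.861 1.869 1.559
v -1.165 0.434 3.5
v -0.231 0.727 2.924
v -1.269 -1.127 2.536
v -0.335 -0.834 1.96
v -0.262 -1.105 3.061
v -0.198 -0.14 3.656
v -1.302 -0.26 1.804
v -1.238 0.705 2.399
v -0.316 0.298 1.876
v 0.327 -0.224 2.652
v -1.827 -0.176 2.808
v -1.184 -0.698 3.584
v -0.689 0.718 3.296
v -0.811 -1.118 2.164
v -0.768 -1.277 2.811
v -0.22 -1.105 2.472
v -0.669 0.208 3.727
v -0.12 0.38 3.388
v -0.138 -0.697 3.469
v -1.38 -0.78 2.072
v -0.831 -0.608 1.733
v -1.28 0.705 2.988
v -0.732 0.877 2.649
v -1.362 0.297 1.991
v -0.19 0.638 2.342
v -0.251 -0.28 1.775
v -0.82 0.058 1.683
v -0.782 0.625 2.033
v 0.188 0.331 2.798
v 0.127 -0.587 2.232
v 0.17 -0.746 2.879
v 0.208 -0.179 3.229
v 0.138 0.079 2.182
v -1.627 0.187 3.228
v -1.688 -0.731 2.662
v -1.708 -0.221 2.231
v -1.67 0.346 2.581
v -1.249 -0.12 3.685
v -1.31 -1.038 3.118
v -0.718 -1.025 3.427
v -0.68 -0.458 3.777
v -1.638 -0.479 3.278
v -0.765 -0.583 -1.744
v -0.123 -0.177 -1.781
v -1.235 0.243 -0.856
v -0.467 0.001 -2.128
v -0.95 -0.094 -2.296
v -1.346 -0.418 -2.205
v -1.471 -0.819 -1.898
v -1.265 -1.109 -1.519
v -0.825 -1.153 -1.245
v -0.357 -0.93 -1.205
v -0.08 -0.545 -1.416
f 2 1 5
f 2 5 3
f 3 5 6
f 3 6 4
f 5 1 7
f 5 7 6
f 6 7 8
f 6 8 4
f 7 1 9
f 7 9 8
f 8 9 10
f 8 10 4
f 9 1 11
f 9 11 10
f 10 11 12
f 10 12 4
f 11 1 13
f 11 13 12
f 12 13 14
f 12 14 4
f 13 1 15
f 13 15 14
f 14 15 16
f 14 16 4
f 15 1 17
f 15 17 16
f 16 17 18
f 16 18 4
f 17 1 19
f 17 19 18
f 18 19 20
f 18 20 4
f 19 1 21
f 19 21 20
f 20 21 22
f 20 22 4
f 21 1 23
f 21 23 22
f 22 23 24
f 22 24 4
f 23 1 25
f 23 25 24
f 24 25 26
f 24 26 4
f 25 1 2
f 25 2 26
f 26 2 3
f 26 3 4
f 27 64 43
f 64 38 67
f 43 67 32
f 64 67 43
f 27 43 39
f 43 32 44
f 39 44 28
f 43 44 39
f 27 39 48
f 39 28 49
f 48 49 34
f 39 49 48
f 27 48 60
f 48 34 63
f 60 63 37
f 48 63 60
f 27 60 64
f 60 37 68
f 64 68 38
f 60 68 64
f 28 44 55
f 44 32 58
f 55 58 36
f 44 58 55
f 32 67 45
f 67 38 66
f 45 66 31
f 67 66 45
f 38 68 65
f 68 37 61
f 65 61 29
f 68 61 65
f 37 63 62
f 63 34 50
f 62 50 33
f 63 50 62
f 34 49 54
f 49 28 51
f 54 51 35
f 49 51 54
f 30 56 42
f 56 36 57
f 42 57 31
f 56 57 42
f 30 42 40
f 42 31 41
f 40 41 29
f 42 41 40
f 30 40 47
f 40 29 46
f 47 46 33
f 40 46 47
f 30 47 52
f 47 33 53
f 52 53 35
f 47 53 52
f 30 52 56
f 52 35 59
f 56 59 36
f 52 59 56
f 31 57 45
f 57 36 58
f 45 58 32
f 57 58 45
f 29 41 65
f 41 31 66
f 65 66 38
f 41 66 65
f 33 46 62
f 46 29 61
f 62 61 37
f 46 61 62
f 35 53 54
f 53 33 50
f 54 50 34
f 53 50 54
f 36 59 55
f 59 35 51
f 55 51 28
f 59 51 55
f 70 69 72
f 70 72 71
f 72 69 73
f 72 73 71
f 73 69 74
f 73 74 71
f 74 69 75
f 74 75 71
f 75 69 76
f 75 76 71
f 76 69 77
f 76 77 71
f 77 69 78
f 77 78 71
f 78 69 79
f 78 79 71
f 79 69 70
f 79 70 71



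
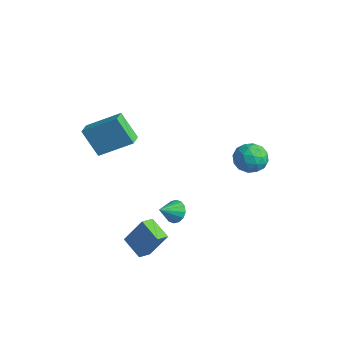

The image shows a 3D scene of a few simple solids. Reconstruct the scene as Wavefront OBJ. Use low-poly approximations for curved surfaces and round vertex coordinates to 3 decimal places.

v -1.017 3.593 1.294
v -0.502 3.643 0.404
v -0.058 2.317 1.776
v 0.457 2.367 0.886
v 0.556 3.121 1.582
v -0.037 3.909 1.284
v -0.523 2.051 0.896
v -1.116 2.839 0.598
v -0.196 2.69 0.158
v 0.471 3.352 0.581
v -1.031 2.608 1.599
v -0.364 3.27 2.022
v -0.843 3.73 0.807
v 0.283 2.23 1.373
v 0.342 2.673 1.783
v 0.645 2.703 1.259
v -0.57 3.886 1.324
v -0.267 3.916 0.8
v 0.354 3.609 1.493
v -0.293 2.044 1.38
v 0.01 2.074 0.856
v -1.205 3.257 0.921
v -0.902 3.287 0.397
v -0.914 2.351 0.687
v -0.361 3.2 0.138
v 0.202 2.45 0.422
v -0.374 2.264 0.428
v -0.722 2.727 0.253
v 0.031 3.588 0.387
v 0.594 2.838 0.671
v 0.653 3.281 1.08
v 0.304 3.745 0.905
v 0.21 3.028 0.243
v -1.154 3.122 1.509
v -0.591 2.372 1.793
v -0.864 2.215 1.275
v -1.213 2.679 1.1
v -0.762 3.51 1.758
v -0.199 2.76 2.042
v 0.162 3.233 1.927
v -0.186 3.696 1.752
v -0.77 2.932 1.937
v -2.356 -0.493 -3.148
v -1.701 -0.695 -3.5
v -2.324 -1.567 -2.472
v -1.587 -0.489 -3.178
v -1.678 -0.284 -2.849
v -1.951 -0.135 -2.599
v -2.333 -0.082 -2.497
v -2.721 -0.139 -2.569
v -3.011 -0.291 -2.797
v -3.125 -0.497 -3.118
v -3.034 -0.702 -3.448
v -2.761 -0.85 -3.697
v -2.379 -0.903 -3.799
v -1.991 -0.846 -3.727
v -0.15 -3.662 -3.694
v 0.018 -4.443 -3.434
v -1.456 -3.742 -3.092
v -1.288 -4.523 -2.832
v 0.548 -2.977 -2.088
v 0.716 -3.758 -1.828
v -0.758 -3.057 -1.486
v -0.59 -3.838 -1.226
v -5.159 -4.266 3.842
v -3.971 -2.827 4.95
v -4.222 -3.853 2.301
v -3.035 -2.414 3.409
v -4.505 -4.966 4.051
v -3.318 -3.527 5.159
v -3.569 -4.553 2.51
v -2.381 -3.114 3.618
f 1 38 17
f 38 12 41
f 17 41 6
f 38 41 17
f 1 17 13
f 17 6 18
f 13 18 2
f 17 18 13
f 1 13 22
f 13 2 23
f 22 23 8
f 13 23 22
f 1 22 34
f 22 8 37
f 34 37 11
f 22 37 34
f 1 34 38
f 34 11 42
f 38 42 12
f 34 42 38
f 2 18 29
f 18 6 32
f 29 32 10
f 18 32 29
f 6 41 19
f 41 12 40
f 19 40 5
f 41 40 19
f 12 42 39
f 42 11 35
f 39 35 3
f 42 35 39
f 11 37 36
f 37 8 24
f 36 24 7
f 37 24 36
f 8 23 28
f 23 2 25
f 28 25 9
f 23 25 28
f 4 30 16
f 30 10 31
f 16 31 5
f 30 31 16
f 4 16 14
f 16 5 15
f 14 15 3
f 16 15 14
f 4 14 21
f 14 3 20
f 21 20 7
f 14 20 21
f 4 21 26
f 21 7 27
f 26 27 9
f 21 27 26
f 4 26 30
f 26 9 33
f 30 33 10
f 26 33 30
f 5 31 19
f 31 10 32
f 19 32 6
f 31 32 19
f 3 15 39
f 15 5 40
f 39 40 12
f 15 40 39
f 7 20 36
f 20 3 35
f 36 35 11
f 20 35 36
f 9 27 28
f 27 7 24
f 28 24 8
f 27 24 28
f 10 33 29
f 33 9 25
f 29 25 2
f 33 25 29
f 44 43 46
f 44 46 45
f 46 43 47
f 46 47 45
f 47 43 48
f 47 48 45
f 48 43 49
f 48 49 45
f 49 43 50
f 49 50 45
f 50 43 51
f 50 51 45
f 51 43 52
f 51 52 45
f 52 43 53
f 52 53 45
f 53 43 54
f 53 54 45
f 54 43 55
f 54 55 45
f 55 43 56
f 55 56 45
f 56 43 44
f 56 44 45
f 58 60 57
f 61 58 57
f 57 60 59
f 59 61 57
f 58 64 60
f 62 58 61
f 62 64 58
f 60 64 59
f 63 61 59
f 59 64 63
f 63 62 61
f 64 62 63
f 66 68 65
f 69 66 65
f 65 68 67
f 67 69 65
f 66 72 68
f 70 66 69
f 70 72 66
f 68 72 67
f 71 69 67
f 67 72 71
f 71 70 69
f 72 70 71



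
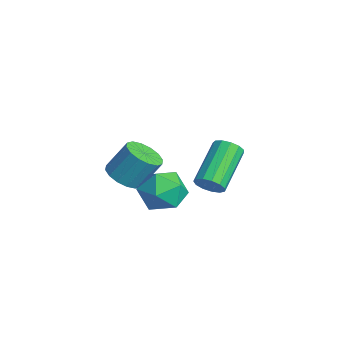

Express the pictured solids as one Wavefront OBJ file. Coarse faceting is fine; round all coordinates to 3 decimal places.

v 1.344 1.4 -2.92
v 2.133 1.759 -2.814
v 1.847 0.161 -2.466
v 2.636 0.52 -2.36
v 1.977 0.752 -1.837
v 1.666 1.518 -2.117
v 2.314 0.402 -3.163
v 2.003 1.168 -3.443
v 2.732 1.142 -2.965
v 2.524 1.358 -2.145
v 1.456 0.562 -3.135
v 1.248 0.778 -2.315
v -0.546 0.538 -3.457
v 0.091 0.724 -3.681
v 0.262 1.387 -2.647
v -0.374 1.202 -2.423
v -0.131 0.98 -3.808
v 0.04 1.643 -2.775
v -0.465 1.117 -3.842
v -0.294 1.781 -2.808
v -0.82 1.1 -3.772
v -0.649 1.763 -2.738
v -1.101 0.932 -3.618
v -0.93 1.595 -2.584
v -1.234 0.659 -3.42
v -1.063 1.322 -2.387
v -1.182 0.353 -3.233
v -1.011 1.016 -2.199
v -0.96 0.097 -3.105
v -0.789 0.76 -2.072
v -0.626 -0.041 -3.072
v -0.455 0.623 -2.038
v -0.271 -0.023 -3.142
v -0.1 0.64 -2.108
v 0.01 0.145 -3.296
v 0.181 0.808 -2.262
v 0.143 0.418 -3.493
v 0.314 1.081 -2.46
v 3.546 1.888 -1.645
v 3.851 1.843 -1.239
v 2.839 2.847 -0.369
v 2.534 2.892 -0.775
v 3.947 2.07 -1.388
v 2.935 3.073 -0.517
v 3.916 2.238 -1.618
v 2.904 3.242 -0.748
v 3.768 2.296 -1.857
v 2.755 3.299 -0.987
v 3.549 2.224 -2.029
v 2.536 3.227 -1.159
v 3.329 2.045 -2.079
v 2.317 3.049 -1.209
v 3.178 1.817 -1.991
v 2.166 2.821 -1.121
v 3.144 1.611 -1.793
v 2.132 2.615 -0.923
v 3.238 1.494 -1.548
v 2.226 2.497 -0.678
v 3.429 1.501 -1.334
v 2.417 2.505 -0.464
v 3.658 1.631 -1.219
v 2.646 2.635 -0.349
f 1 12 6
f 1 6 2
f 1 2 8
f 1 8 11
f 1 11 12
f 2 6 10
f 6 12 5
f 12 11 3
f 11 8 7
f 8 2 9
f 4 10 5
f 4 5 3
f 4 3 7
f 4 7 9
f 4 9 10
f 5 10 6
f 3 5 12
f 7 3 11
f 9 7 8
f 10 9 2
f 14 13 17
f 14 17 15
f 15 17 18
f 15 18 16
f 17 13 19
f 17 19 18
f 18 19 20
f 18 20 16
f 19 13 21
f 19 21 20
f 20 21 22
f 20 22 16
f 21 13 23
f 21 23 22
f 22 23 24
f 22 24 16
f 23 13 25
f 23 25 24
f 24 25 26
f 24 26 16
f 25 13 27
f 25 27 26
f 26 27 28
f 26 28 16
f 27 13 29
f 27 29 28
f 28 29 30
f 28 30 16
f 29 13 31
f 29 31 30
f 30 31 32
f 30 32 16
f 31 13 33
f 31 33 32
f 32 33 34
f 32 34 16
f 33 13 35
f 33 35 34
f 34 35 36
f 34 36 16
f 35 13 37
f 35 37 36
f 36 37 38
f 36 38 16
f 37 13 14
f 37 14 38
f 38 14 15
f 38 15 16
f 40 39 43
f 40 43 41
f 41 43 44
f 41 44 42
f 43 39 45
f 43 45 44
f 44 45 46
f 44 46 42
f 45 39 47
f 45 47 46
f 46 47 48
f 46 48 42
f 47 39 49
f 47 49 48
f 48 49 50
f 48 50 42
f 49 39 51
f 49 51 50
f 50 51 52
f 50 52 42
f 51 39 53
f 51 53 52
f 52 53 54
f 52 54 42
f 53 39 55
f 53 55 54
f 54 55 56
f 54 56 42
f 55 39 57
f 55 57 56
f 56 57 58
f 56 58 42
f 57 39 59
f 57 59 58
f 58 59 60
f 58 60 42
f 59 39 61
f 59 61 60
f 60 61 62
f 60 62 42
f 61 39 40
f 61 40 62
f 62 40 41
f 62 41 42



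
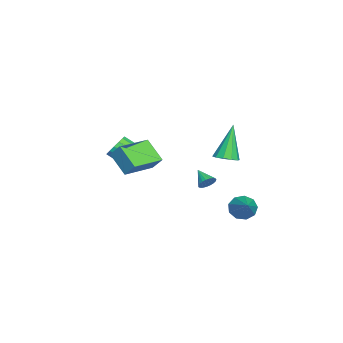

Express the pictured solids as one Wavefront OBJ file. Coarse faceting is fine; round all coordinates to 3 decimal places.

v 2.445 1.479 0.854
v 2.652 1.628 1.284
v 1.795 0.901 1.366
v 2.503 1.771 1.256
v 2.344 1.863 1.159
v 2.203 1.888 1.008
v 2.103 1.844 0.831
v 2.063 1.736 0.658
v 2.089 1.583 0.519
v 2.176 1.413 0.438
v 2.31 1.254 0.428
v 2.468 1.135 0.493
v 2.621 1.074 0.619
v 2.744 1.084 0.787
v 2.815 1.162 0.966
v 2.823 1.295 1.125
v 2.765 1.46 1.238
v -0.749 1.924 0.965
v -0.277 1.477 1.226
v -1.631 2.156 2.955
v -0.112 1.876 1.252
v -0.19 2.294 1.169
v -0.482 2.57 1.008
v -0.875 2.599 0.83
v -1.22 2.371 0.704
v -1.385 1.972 0.677
v -1.307 1.555 0.76
v -1.016 1.279 0.921
v -0.622 1.249 1.099
v 0.645 3.009 -1.771
v 1.008 3.249 -2.394
v 2.075 3.451 -0.769
v 0.739 3.64 -2.183
v 0.426 3.737 -1.779
v 0.216 3.492 -1.371
v 0.207 3.022 -1.15
v 0.403 2.545 -1.219
v 0.712 2.286 -1.546
v 0.99 2.364 -1.978
v 1.107 2.745 -2.313
v 2.937 -3.257 2.683
v 3.23 -2.706 3.439
v 1.429 -2.17 2.476
v 1.723 -1.619 3.231
v 3.697 -2.381 1.749
v 3.991 -1.83 2.504
v 2.19 -1.294 1.541
v 2.483 -0.743 2.297
v -2.974 -3.123 -0.715
v -2.714 -3.557 -1.282
v -2.905 -4.731 -0.471
v -3.166 -4.297 0.095
v -2.395 -3.463 -1.071
v -2.587 -4.637 -0.26
v -2.232 -3.278 -0.765
v -2.423 -4.452 0.046
v -2.268 -3.051 -0.445
v -2.459 -4.226 0.366
v -2.493 -2.844 -0.198
v -2.684 -4.018 0.613
v -2.847 -2.711 -0.089
v -3.038 -3.886 0.722
v -3.235 -2.689 -0.149
v -3.426 -3.863 0.662
v -3.553 -2.783 -0.36
v -3.745 -3.957 0.451
v -3.717 -2.968 -0.666
v -3.908 -4.142 0.145
v -3.681 -3.194 -0.986
v -3.872 -4.369 -0.175
v -3.456 -3.402 -1.233
v -3.647 -4.576 -0.422
v -3.102 -3.534 -1.342
v -3.293 -4.709 -0.531
f 2 1 4
f 2 4 3
f 4 1 5
f 4 5 3
f 5 1 6
f 5 6 3
f 6 1 7
f 6 7 3
f 7 1 8
f 7 8 3
f 8 1 9
f 8 9 3
f 9 1 10
f 9 10 3
f 10 1 11
f 10 11 3
f 11 1 12
f 11 12 3
f 12 1 13
f 12 13 3
f 13 1 14
f 13 14 3
f 14 1 15
f 14 15 3
f 15 1 16
f 15 16 3
f 16 1 17
f 16 17 3
f 17 1 2
f 17 2 3
f 19 18 21
f 19 21 20
f 21 18 22
f 21 22 20
f 22 18 23
f 22 23 20
f 23 18 24
f 23 24 20
f 24 18 25
f 24 25 20
f 25 18 26
f 25 26 20
f 26 18 27
f 26 27 20
f 27 18 28
f 27 28 20
f 28 18 29
f 28 29 20
f 29 18 19
f 29 19 20
f 31 30 33
f 31 33 32
f 33 30 34
f 33 34 32
f 34 30 35
f 34 35 32
f 35 30 36
f 35 36 32
f 36 30 37
f 36 37 32
f 37 30 38
f 37 38 32
f 38 30 39
f 38 39 32
f 39 30 40
f 39 40 32
f 40 30 31
f 40 31 32
f 42 44 41
f 45 42 41
f 41 44 43
f 43 45 41
f 42 48 44
f 46 42 45
f 46 48 42
f 44 48 43
f 47 45 43
f 43 48 47
f 47 46 45
f 48 46 47
f 50 49 53
f 50 53 51
f 51 53 54
f 51 54 52
f 53 49 55
f 53 55 54
f 54 55 56
f 54 56 52
f 55 49 57
f 55 57 56
f 56 57 58
f 56 58 52
f 57 49 59
f 57 59 58
f 58 59 60
f 58 60 52
f 59 49 61
f 59 61 60
f 60 61 62
f 60 62 52
f 61 49 63
f 61 63 62
f 62 63 64
f 62 64 52
f 63 49 65
f 63 65 64
f 64 65 66
f 64 66 52
f 65 49 67
f 65 67 66
f 66 67 68
f 66 68 52
f 67 49 69
f 67 69 68
f 68 69 70
f 68 70 52
f 69 49 71
f 69 71 70
f 70 71 72
f 70 72 52
f 71 49 73
f 71 73 72
f 72 73 74
f 72 74 52
f 73 49 50
f 73 50 74
f 74 50 51
f 74 51 52



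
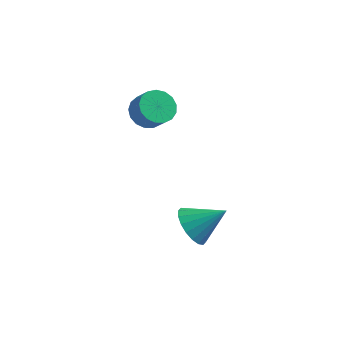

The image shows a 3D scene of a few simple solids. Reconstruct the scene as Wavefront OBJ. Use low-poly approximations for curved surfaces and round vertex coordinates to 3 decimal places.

v -1.697 1.378 0.997
v -1.07 1.255 0.451
v -0.476 0.879 1.218
v -1.103 1.002 1.763
v -1.008 1.628 0.586
v -0.414 1.253 1.353
v -1.104 1.945 0.815
v -0.51 1.569 1.582
v -1.335 2.131 1.086
v -0.742 1.755 1.853
v -1.65 2.145 1.336
v -1.056 1.769 2.103
v -1.975 1.983 1.509
v -1.381 1.607 2.275
v -2.236 1.683 1.564
v -1.643 1.307 2.331
v -2.374 1.312 1.489
v -1.781 0.937 2.256
v -2.357 0.957 1.301
v -1.763 0.581 2.068
v -2.188 0.698 1.044
v -1.595 0.323 1.811
v -1.907 0.595 0.776
v -1.313 0.219 1.543
v -1.578 0.671 0.558
v -0.984 0.296 1.325
v -1.276 0.909 0.441
v -0.682 0.534 1.208
v 1.005 -1.066 -3.624
v 1.63 -1.551 -4.22
v 2.295 -0.594 -2.656
v 1.616 -1.148 -4.398
v 1.482 -0.729 -4.423
v 1.253 -0.377 -4.29
v 0.975 -0.161 -4.025
v 0.703 -0.125 -3.68
v 0.491 -0.275 -3.324
v 0.381 -0.581 -3.028
v 0.394 -0.984 -2.849
v 0.528 -1.403 -2.824
v 0.757 -1.755 -2.958
v 1.035 -1.971 -3.223
v 1.307 -2.007 -3.567
v 1.519 -1.857 -3.923
f 2 1 5
f 2 5 3
f 3 5 6
f 3 6 4
f 5 1 7
f 5 7 6
f 6 7 8
f 6 8 4
f 7 1 9
f 7 9 8
f 8 9 10
f 8 10 4
f 9 1 11
f 9 11 10
f 10 11 12
f 10 12 4
f 11 1 13
f 11 13 12
f 12 13 14
f 12 14 4
f 13 1 15
f 13 15 14
f 14 15 16
f 14 16 4
f 15 1 17
f 15 17 16
f 16 17 18
f 16 18 4
f 17 1 19
f 17 19 18
f 18 19 20
f 18 20 4
f 19 1 21
f 19 21 20
f 20 21 22
f 20 22 4
f 21 1 23
f 21 23 22
f 22 23 24
f 22 24 4
f 23 1 25
f 23 25 24
f 24 25 26
f 24 26 4
f 25 1 27
f 25 27 26
f 26 27 28
f 26 28 4
f 27 1 2
f 27 2 28
f 28 2 3
f 28 3 4
f 30 29 32
f 30 32 31
f 32 29 33
f 32 33 31
f 33 29 34
f 33 34 31
f 34 29 35
f 34 35 31
f 35 29 36
f 35 36 31
f 36 29 37
f 36 37 31
f 37 29 38
f 37 38 31
f 38 29 39
f 38 39 31
f 39 29 40
f 39 40 31
f 40 29 41
f 40 41 31
f 41 29 42
f 41 42 31
f 42 29 43
f 42 43 31
f 43 29 44
f 43 44 31
f 44 29 30
f 44 30 31



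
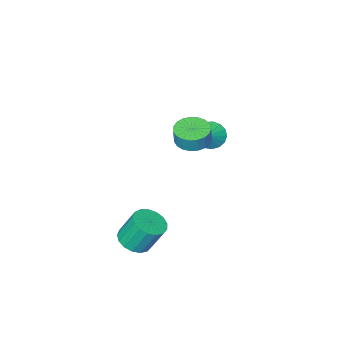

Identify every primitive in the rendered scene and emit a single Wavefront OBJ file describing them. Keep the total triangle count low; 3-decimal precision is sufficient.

v -3.254 -2.149 -1.517
v -2.557 -2.705 -1.781
v -2.466 -1.491 -0.823
v -2.557 -2.382 -2.087
v -2.717 -2.006 -2.263
v -3 -1.662 -2.268
v -3.342 -1.43 -2.1
v -3.663 -1.363 -1.799
v -3.89 -1.476 -1.434
v -3.972 -1.743 -1.088
v -3.889 -2.104 -0.84
v -3.661 -2.474 -0.747
v -3.34 -2.771 -0.831
v -2.999 -2.925 -1.072
v -2.716 -2.901 -1.415
v 0.149 0.938 1.612
v 0.8 0.192 1.614
v 0.961 0.335 2.61
v 0.311 1.082 2.608
v 1.04 0.515 1.528
v 1.202 0.658 2.525
v 1.127 0.911 1.457
v 1.288 1.054 2.454
v 1.044 1.312 1.413
v 1.206 1.455 2.41
v 0.807 1.648 1.403
v 0.968 1.792 2.4
v 0.456 1.862 1.429
v 0.617 2.005 2.426
v 0.052 1.916 1.487
v 0.213 2.059 2.484
v -0.335 1.801 1.566
v -0.174 1.944 2.563
v -0.639 1.536 1.653
v -0.477 1.68 2.65
v -0.806 1.169 1.733
v -0.645 1.312 2.73
v -0.808 0.761 1.792
v -0.647 0.905 2.789
v -0.644 0.385 1.819
v -0.483 0.528 2.816
v -0.344 0.103 1.811
v -0.182 0.247 2.808
v 0.042 -0.033 1.768
v 0.203 0.11 2.765
v 0.447 -0.002 1.698
v 0.608 0.141 2.695
v 3.98 1.091 -4.715
v 4.899 1.489 -4.581
v 4.358 2.167 -2.891
v 3.44 1.769 -3.025
v 4.651 1.841 -4.802
v 4.111 2.519 -3.111
v 4.25 2.021 -5.002
v 3.709 2.699 -3.311
v 3.787 1.988 -5.137
v 3.246 2.666 -3.446
v 3.368 1.75 -5.175
v 2.828 2.428 -3.484
v 3.089 1.36 -5.108
v 2.549 2.038 -3.417
v 3.015 0.909 -4.951
v 2.475 1.587 -3.26
v 3.162 0.5 -4.74
v 2.621 1.178 -3.049
v 3.496 0.226 -4.523
v 2.956 0.904 -2.833
v 3.941 0.15 -4.351
v 3.401 0.828 -2.66
v 4.395 0.29 -4.262
v 3.855 0.968 -2.571
v 4.754 0.613 -4.277
v 4.214 1.291 -2.586
v 4.936 1.046 -4.392
v 4.396 1.724 -2.701
f 2 1 4
f 2 4 3
f 4 1 5
f 4 5 3
f 5 1 6
f 5 6 3
f 6 1 7
f 6 7 3
f 7 1 8
f 7 8 3
f 8 1 9
f 8 9 3
f 9 1 10
f 9 10 3
f 10 1 11
f 10 11 3
f 11 1 12
f 11 12 3
f 12 1 13
f 12 13 3
f 13 1 14
f 13 14 3
f 14 1 15
f 14 15 3
f 15 1 2
f 15 2 3
f 17 16 20
f 17 20 18
f 18 20 21
f 18 21 19
f 20 16 22
f 20 22 21
f 21 22 23
f 21 23 19
f 22 16 24
f 22 24 23
f 23 24 25
f 23 25 19
f 24 16 26
f 24 26 25
f 25 26 27
f 25 27 19
f 26 16 28
f 26 28 27
f 27 28 29
f 27 29 19
f 28 16 30
f 28 30 29
f 29 30 31
f 29 31 19
f 30 16 32
f 30 32 31
f 31 32 33
f 31 33 19
f 32 16 34
f 32 34 33
f 33 34 35
f 33 35 19
f 34 16 36
f 34 36 35
f 35 36 37
f 35 37 19
f 36 16 38
f 36 38 37
f 37 38 39
f 37 39 19
f 38 16 40
f 38 40 39
f 39 40 41
f 39 41 19
f 40 16 42
f 40 42 41
f 41 42 43
f 41 43 19
f 42 16 44
f 42 44 43
f 43 44 45
f 43 45 19
f 44 16 46
f 44 46 45
f 45 46 47
f 45 47 19
f 46 16 17
f 46 17 47
f 47 17 18
f 47 18 19
f 49 48 52
f 49 52 50
f 50 52 53
f 50 53 51
f 52 48 54
f 52 54 53
f 53 54 55
f 53 55 51
f 54 48 56
f 54 56 55
f 55 56 57
f 55 57 51
f 56 48 58
f 56 58 57
f 57 58 59
f 57 59 51
f 58 48 60
f 58 60 59
f 59 60 61
f 59 61 51
f 60 48 62
f 60 62 61
f 61 62 63
f 61 63 51
f 62 48 64
f 62 64 63
f 63 64 65
f 63 65 51
f 64 48 66
f 64 66 65
f 65 66 67
f 65 67 51
f 66 48 68
f 66 68 67
f 67 68 69
f 67 69 51
f 68 48 70
f 68 70 69
f 69 70 71
f 69 71 51
f 70 48 72
f 70 72 71
f 71 72 73
f 71 73 51
f 72 48 74
f 72 74 73
f 73 74 75
f 73 75 51
f 74 48 49
f 74 49 75
f 75 49 50
f 75 50 51



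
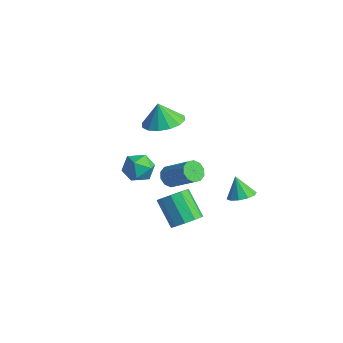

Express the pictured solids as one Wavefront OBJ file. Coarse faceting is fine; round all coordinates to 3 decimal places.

v 3.329 -3.673 -2.904
v 3.796 -4.113 -2.479
v 2.718 -4.126 -1.31
v 2.251 -3.687 -1.736
v 3.895 -3.657 -2.382
v 2.817 -3.671 -1.214
v 3.777 -3.208 -2.486
v 2.699 -3.221 -1.317
v 3.489 -2.936 -2.749
v 2.411 -2.95 -1.58
v 3.139 -2.946 -3.071
v 2.061 -2.959 -1.903
v 2.862 -3.234 -3.33
v 1.784 -3.247 -2.161
v 2.763 -3.689 -3.426
v 1.685 -3.703 -2.258
v 2.881 -4.139 -3.323
v 1.803 -4.152 -2.154
v 3.169 -4.41 -3.06
v 2.091 -4.424 -1.891
v 3.519 -4.401 -2.737
v 2.441 -4.414 -1.569
v -1.268 -1.345 -3.685
v -0.914 -1.229 -4.181
v 0.442 -0.878 -3.13
v 0.088 -0.995 -2.635
v -1.081 -0.9 -4.075
v 0.275 -0.55 -3.024
v -1.319 -0.742 -3.82
v 0.036 -0.392 -2.77
v -1.538 -0.814 -3.514
v -0.183 -0.464 -2.463
v -1.653 -1.089 -3.273
v -0.298 -0.739 -2.223
v -1.622 -1.462 -3.19
v -0.266 -1.111 -2.139
v -1.455 -1.79 -3.296
v -0.099 -1.44 -2.245
v -1.216 -1.948 -3.55
v 0.139 -1.598 -2.5
v -0.997 -1.876 -3.857
v 0.358 -1.526 -2.806
v -0.882 -1.601 -4.097
v 0.473 -1.251 -3.047
v -1.264 -1.745 0.283
v -0.297 -1.525 0.523
v -1.516 -1.875 1.417
v -0.547 -1.06 0.52
v -0.988 -0.778 0.454
v -1.504 -0.756 0.342
v -1.955 -0.998 0.214
v -2.221 -1.441 0.104
v -2.23 -1.965 0.042
v -1.98 -2.431 0.045
v -1.539 -2.712 0.111
v -1.023 -2.735 0.223
v -0.572 -2.492 0.351
v -0.306 -2.049 0.461
v 3.821 -1.091 -1.97
v 4.374 -0.79 -1.714
v 3.359 -1.109 -0.95
v 4.105 -0.489 -1.831
v 3.727 -0.418 -2.001
v 3.385 -0.604 -2.159
v 3.21 -0.976 -2.245
v 3.268 -1.392 -2.226
v 3.537 -1.693 -2.109
v 3.915 -1.764 -1.94
v 4.257 -1.578 -1.781
v 4.432 -1.206 -1.695
v -2.964 -1.907 -3.136
v -2.341 -2.012 -2.533
v -2.319 -2.848 -3.967
v -1.696 -2.953 -3.364
v -2.506 -3.24 -3.21
v -2.904 -2.658 -2.696
v -1.756 -2.202 -3.804
v -2.154 -1.62 -3.29
v -1.595 -2.194 -2.946
v -2.058 -2.836 -2.579
v -2.602 -2.024 -3.921
v -3.065 -2.666 -3.554
f 2 1 5
f 2 5 3
f 3 5 6
f 3 6 4
f 5 1 7
f 5 7 6
f 6 7 8
f 6 8 4
f 7 1 9
f 7 9 8
f 8 9 10
f 8 10 4
f 9 1 11
f 9 11 10
f 10 11 12
f 10 12 4
f 11 1 13
f 11 13 12
f 12 13 14
f 12 14 4
f 13 1 15
f 13 15 14
f 14 15 16
f 14 16 4
f 15 1 17
f 15 17 16
f 16 17 18
f 16 18 4
f 17 1 19
f 17 19 18
f 18 19 20
f 18 20 4
f 19 1 21
f 19 21 20
f 20 21 22
f 20 22 4
f 21 1 2
f 21 2 22
f 22 2 3
f 22 3 4
f 24 23 27
f 24 27 25
f 25 27 28
f 25 28 26
f 27 23 29
f 27 29 28
f 28 29 30
f 28 30 26
f 29 23 31
f 29 31 30
f 30 31 32
f 30 32 26
f 31 23 33
f 31 33 32
f 32 33 34
f 32 34 26
f 33 23 35
f 33 35 34
f 34 35 36
f 34 36 26
f 35 23 37
f 35 37 36
f 36 37 38
f 36 38 26
f 37 23 39
f 37 39 38
f 38 39 40
f 38 40 26
f 39 23 41
f 39 41 40
f 40 41 42
f 40 42 26
f 41 23 43
f 41 43 42
f 42 43 44
f 42 44 26
f 43 23 24
f 43 24 44
f 44 24 25
f 44 25 26
f 46 45 48
f 46 48 47
f 48 45 49
f 48 49 47
f 49 45 50
f 49 50 47
f 50 45 51
f 50 51 47
f 51 45 52
f 51 52 47
f 52 45 53
f 52 53 47
f 53 45 54
f 53 54 47
f 54 45 55
f 54 55 47
f 55 45 56
f 55 56 47
f 56 45 57
f 56 57 47
f 57 45 58
f 57 58 47
f 58 45 46
f 58 46 47
f 60 59 62
f 60 62 61
f 62 59 63
f 62 63 61
f 63 59 64
f 63 64 61
f 64 59 65
f 64 65 61
f 65 59 66
f 65 66 61
f 66 59 67
f 66 67 61
f 67 59 68
f 67 68 61
f 68 59 69
f 68 69 61
f 69 59 70
f 69 70 61
f 70 59 60
f 70 60 61
f 71 82 76
f 71 76 72
f 71 72 78
f 71 78 81
f 71 81 82
f 72 76 80
f 76 82 75
f 82 81 73
f 81 78 77
f 78 72 79
f 74 80 75
f 74 75 73
f 74 73 77
f 74 77 79
f 74 79 80
f 75 80 76
f 73 75 82
f 77 73 81
f 79 77 78
f 80 79 72



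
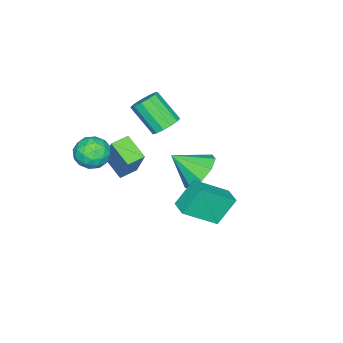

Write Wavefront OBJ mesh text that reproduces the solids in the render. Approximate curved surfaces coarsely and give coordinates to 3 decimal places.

v 2.697 1.92 1.49
v 1.954 2.384 2.682
v 1.598 2.979 0.392
v 0.855 3.443 1.585
v 3.245 2.577 1.575
v 2.502 3.041 2.768
v 2.146 3.636 0.478
v 1.403 4.1 1.67
v 0.756 -1.927 0.013
v 0.338 -3.002 0.654
v -0.025 -1.559 0.122
v -0.442 -2.634 0.763
v 1.362 -1.146 1.717
v 0.945 -2.221 2.358
v 0.582 -0.778 1.826
v 0.164 -1.853 2.467
v -1.407 -0.874 2.4
v -0.788 -0.645 2.688
v -0.914 -1.837 3.908
v -1.533 -2.066 3.62
v -1.083 -0.431 2.866
v -1.209 -1.623 4.086
v -1.48 -0.358 2.897
v -1.607 -1.55 4.117
v -1.855 -0.449 2.769
v -1.981 -1.64 3.989
v -2.087 -0.674 2.525
v -2.213 -1.866 3.745
v -2.103 -0.963 2.241
v -2.23 -2.155 3.461
v -1.898 -1.224 2.007
v -2.025 -2.416 3.227
v -1.537 -1.374 1.898
v -1.664 -2.566 3.118
v -1.135 -1.365 1.949
v -1.261 -2.557 3.169
v -0.819 -1.2 2.142
v -0.945 -2.392 3.362
v -0.689 -0.932 2.418
v -0.816 -2.124 3.638
v -1.874 0.553 -0.479
v -1.168 0.208 -1.22
v -1.406 -0.633 0.519
v -0.847 0.706 -0.779
v -1.007 1.133 -0.197
v -1.572 1.288 0.253
v -2.279 1.1 0.36
v -2.796 0.656 0.074
v -2.881 0.164 -0.47
v -2.495 -0.146 -1.019
v -1.819 -0.128 -1.315
v 2.311 -1.422 2.988
v 2.724 -1.705 2.273
v 2.156 -2.755 3.427
v 2.569 -3.038 2.712
v 3.009 -2.602 3.326
v 3.105 -1.778 3.055
v 1.775 -2.682 2.645
v 1.871 -1.858 2.374
v 2.393 -2.484 2.061
v 3.155 -2.434 2.482
v 1.725 -2.026 3.218
v 2.487 -1.976 3.639
v 2.531 -1.446 2.592
v 2.349 -3.014 3.108
v 2.608 -2.757 3.469
v 2.85 -2.924 3.048
v 2.755 -1.489 3.052
v 2.998 -1.655 2.632
v 3.166 -2.183 3.25
v 1.882 -2.805 3.068
v 2.125 -2.971 2.648
v 2.03 -1.536 2.652
v 2.272 -1.703 2.231
v 1.714 -2.277 2.45
v 2.579 -2.071 2.047
v 2.488 -2.854 2.305
v 2.021 -2.645 2.266
v 2.077 -2.161 2.107
v 3.027 -2.041 2.295
v 2.936 -2.825 2.552
v 3.195 -2.569 2.913
v 3.251 -2.084 2.754
v 2.833 -2.499 2.17
v 1.944 -1.635 3.148
v 1.853 -2.419 3.405
v 1.629 -2.376 2.946
v 1.685 -1.891 2.787
v 2.392 -1.606 3.395
v 2.301 -2.389 3.653
v 2.803 -2.299 3.593
v 2.859 -1.815 3.434
v 2.047 -1.961 3.53
f 2 4 1
f 5 2 1
f 1 4 3
f 3 5 1
f 2 8 4
f 6 2 5
f 6 8 2
f 4 8 3
f 7 5 3
f 3 8 7
f 7 6 5
f 8 6 7
f 10 12 9
f 13 10 9
f 9 12 11
f 11 13 9
f 10 16 12
f 14 10 13
f 14 16 10
f 12 16 11
f 15 13 11
f 11 16 15
f 15 14 13
f 16 14 15
f 18 17 21
f 18 21 19
f 19 21 22
f 19 22 20
f 21 17 23
f 21 23 22
f 22 23 24
f 22 24 20
f 23 17 25
f 23 25 24
f 24 25 26
f 24 26 20
f 25 17 27
f 25 27 26
f 26 27 28
f 26 28 20
f 27 17 29
f 27 29 28
f 28 29 30
f 28 30 20
f 29 17 31
f 29 31 30
f 30 31 32
f 30 32 20
f 31 17 33
f 31 33 32
f 32 33 34
f 32 34 20
f 33 17 35
f 33 35 34
f 34 35 36
f 34 36 20
f 35 17 37
f 35 37 36
f 36 37 38
f 36 38 20
f 37 17 39
f 37 39 38
f 38 39 40
f 38 40 20
f 39 17 18
f 39 18 40
f 40 18 19
f 40 19 20
f 42 41 44
f 42 44 43
f 44 41 45
f 44 45 43
f 45 41 46
f 45 46 43
f 46 41 47
f 46 47 43
f 47 41 48
f 47 48 43
f 48 41 49
f 48 49 43
f 49 41 50
f 49 50 43
f 50 41 51
f 50 51 43
f 51 41 42
f 51 42 43
f 52 89 68
f 89 63 92
f 68 92 57
f 89 92 68
f 52 68 64
f 68 57 69
f 64 69 53
f 68 69 64
f 52 64 73
f 64 53 74
f 73 74 59
f 64 74 73
f 52 73 85
f 73 59 88
f 85 88 62
f 73 88 85
f 52 85 89
f 85 62 93
f 89 93 63
f 85 93 89
f 53 69 80
f 69 57 83
f 80 83 61
f 69 83 80
f 57 92 70
f 92 63 91
f 70 91 56
f 92 91 70
f 63 93 90
f 93 62 86
f 90 86 54
f 93 86 90
f 62 88 87
f 88 59 75
f 87 75 58
f 88 75 87
f 59 74 79
f 74 53 76
f 79 76 60
f 74 76 79
f 55 81 67
f 81 61 82
f 67 82 56
f 81 82 67
f 55 67 65
f 67 56 66
f 65 66 54
f 67 66 65
f 55 65 72
f 65 54 71
f 72 71 58
f 65 71 72
f 55 72 77
f 72 58 78
f 77 78 60
f 72 78 77
f 55 77 81
f 77 60 84
f 81 84 61
f 77 84 81
f 56 82 70
f 82 61 83
f 70 83 57
f 82 83 70
f 54 66 90
f 66 56 91
f 90 91 63
f 66 91 90
f 58 71 87
f 71 54 86
f 87 86 62
f 71 86 87
f 60 78 79
f 78 58 75
f 79 75 59
f 78 75 79
f 61 84 80
f 84 60 76
f 80 76 53
f 84 76 80



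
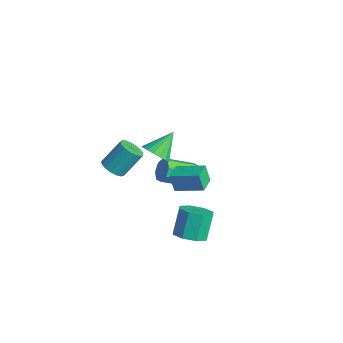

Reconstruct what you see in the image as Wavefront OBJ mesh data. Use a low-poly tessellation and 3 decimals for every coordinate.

v -3.898 0.195 -2.924
v -3.252 -0.301 -2.59
v -3.076 0.969 -1.043
v -3.722 1.465 -1.376
v -3.051 -0.027 -2.838
v -2.875 1.244 -1.291
v -3.043 0.298 -3.106
v -2.867 1.569 -1.558
v -3.232 0.599 -3.332
v -3.056 1.87 -1.784
v -3.573 0.808 -3.464
v -3.397 2.079 -1.917
v -3.988 0.876 -3.473
v -3.812 2.147 -1.926
v -4.383 0.788 -3.356
v -4.207 2.059 -1.808
v -4.667 0.564 -3.14
v -4.491 1.835 -1.592
v -4.775 0.256 -2.874
v -4.598 1.526 -1.327
v -4.681 -0.067 -2.62
v -4.505 1.204 -1.072
v -4.409 -0.33 -2.435
v -4.233 0.941 -0.888
v -4.019 -0.472 -2.362
v -3.843 0.798 -0.815
v -3.602 -0.462 -2.418
v -3.426 0.809 -0.871
v 0.457 2.548 -1.791
v 0.121 2.393 -0.596
v 1.777 3.791 -1.258
v 1.441 3.636 -0.064
v 1.299 1.604 -1.676
v 0.963 1.449 -0.482
v 2.619 2.847 -1.144
v 2.283 2.692 0.051
v 4.285 0.915 -3.243
v 5.277 0.762 -2.817
v 4.707 1.532 -1.212
v 3.715 1.685 -1.637
v 5.203 1.501 -3.198
v 4.633 2.271 -1.592
v 4.592 1.896 -3.605
v 4.022 2.667 -1.999
v 3.801 1.717 -3.8
v 3.23 2.487 -2.194
v 3.293 1.068 -3.668
v 2.723 1.838 -2.063
v 3.367 0.329 -3.288
v 2.797 1.099 -1.682
v 3.978 -0.067 -2.881
v 3.408 0.704 -1.275
v 4.77 0.113 -2.686
v 4.199 0.883 -1.08
v 1.469 0.221 2.55
v 2.305 0.048 3.01
v 1.111 1.639 3.73
v 2.421 0.352 2.68
v 2.319 0.627 2.319
v 2.022 0.808 2.012
v 1.599 0.855 1.827
v 1.146 0.756 1.808
v 0.766 0.535 1.959
v 0.548 0.242 2.245
v 0.54 -0.056 2.601
v 0.746 -0.291 2.945
v 1.116 -0.408 3.199
v 1.568 -0.382 3.303
v 1.997 -0.217 3.235
v -1.787 4.666 -3.966
v -1.152 4.785 -3.354
v -1.697 2.914 -2.422
v -2.333 2.794 -3.034
v -1.749 5.053 -3.165
v -2.295 3.182 -2.234
v -2.369 5.094 -3.446
v -2.914 3.223 -2.514
v -2.648 4.884 -4.031
v -3.193 3.013 -3.099
v -2.423 4.546 -4.578
v -2.968 2.675 -3.646
v -1.825 4.278 -4.766
v -2.371 2.407 -3.835
v -1.206 4.237 -4.486
v -1.751 2.366 -3.554
v -0.927 4.447 -3.901
v -1.472 2.576 -2.969
f 2 1 5
f 2 5 3
f 3 5 6
f 3 6 4
f 5 1 7
f 5 7 6
f 6 7 8
f 6 8 4
f 7 1 9
f 7 9 8
f 8 9 10
f 8 10 4
f 9 1 11
f 9 11 10
f 10 11 12
f 10 12 4
f 11 1 13
f 11 13 12
f 12 13 14
f 12 14 4
f 13 1 15
f 13 15 14
f 14 15 16
f 14 16 4
f 15 1 17
f 15 17 16
f 16 17 18
f 16 18 4
f 17 1 19
f 17 19 18
f 18 19 20
f 18 20 4
f 19 1 21
f 19 21 20
f 20 21 22
f 20 22 4
f 21 1 23
f 21 23 22
f 22 23 24
f 22 24 4
f 23 1 25
f 23 25 24
f 24 25 26
f 24 26 4
f 25 1 27
f 25 27 26
f 26 27 28
f 26 28 4
f 27 1 2
f 27 2 28
f 28 2 3
f 28 3 4
f 30 32 29
f 33 30 29
f 29 32 31
f 31 33 29
f 30 36 32
f 34 30 33
f 34 36 30
f 32 36 31
f 35 33 31
f 31 36 35
f 35 34 33
f 36 34 35
f 38 37 41
f 38 41 39
f 39 41 42
f 39 42 40
f 41 37 43
f 41 43 42
f 42 43 44
f 42 44 40
f 43 37 45
f 43 45 44
f 44 45 46
f 44 46 40
f 45 37 47
f 45 47 46
f 46 47 48
f 46 48 40
f 47 37 49
f 47 49 48
f 48 49 50
f 48 50 40
f 49 37 51
f 49 51 50
f 50 51 52
f 50 52 40
f 51 37 53
f 51 53 52
f 52 53 54
f 52 54 40
f 53 37 38
f 53 38 54
f 54 38 39
f 54 39 40
f 56 55 58
f 56 58 57
f 58 55 59
f 58 59 57
f 59 55 60
f 59 60 57
f 60 55 61
f 60 61 57
f 61 55 62
f 61 62 57
f 62 55 63
f 62 63 57
f 63 55 64
f 63 64 57
f 64 55 65
f 64 65 57
f 65 55 66
f 65 66 57
f 66 55 67
f 66 67 57
f 67 55 68
f 67 68 57
f 68 55 69
f 68 69 57
f 69 55 56
f 69 56 57
f 71 70 74
f 71 74 72
f 72 74 75
f 72 75 73
f 74 70 76
f 74 76 75
f 75 76 77
f 75 77 73
f 76 70 78
f 76 78 77
f 77 78 79
f 77 79 73
f 78 70 80
f 78 80 79
f 79 80 81
f 79 81 73
f 80 70 82
f 80 82 81
f 81 82 83
f 81 83 73
f 82 70 84
f 82 84 83
f 83 84 85
f 83 85 73
f 84 70 86
f 84 86 85
f 85 86 87
f 85 87 73
f 86 70 71
f 86 71 87
f 87 71 72
f 87 72 73



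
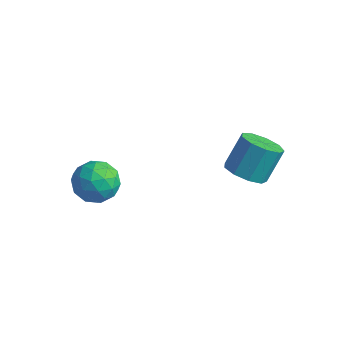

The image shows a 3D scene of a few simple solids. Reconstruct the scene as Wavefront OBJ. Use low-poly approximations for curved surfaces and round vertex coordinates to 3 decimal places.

v 3.474 0.049 0.95
v 4.38 -0.04 0.962
v 4.451 0.862 2.282
v 3.546 0.951 2.27
v 4.219 0.46 0.629
v 4.291 1.363 1.948
v 3.71 0.768 0.446
v 3.782 1.671 1.765
v 3.091 0.74 0.499
v 3.162 1.642 1.818
v 2.651 0.388 0.763
v 2.722 1.29 2.083
v 2.596 -0.123 1.115
v 2.667 0.779 2.435
v 2.952 -0.553 1.39
v 3.024 0.349 2.709
v 3.553 -0.701 1.459
v 3.624 0.201 2.779
v 4.116 -0.499 1.29
v 4.188 0.403 2.61
v -1.038 -2.564 0.164
v -0.376 -2.96 -0.519
v -1.684 -4.08 0.419
v -1.022 -4.476 -0.264
v -0.678 -4.12 0.64
v -0.279 -3.183 0.482
v -1.781 -3.857 -0.582
v -1.382 -2.92 -0.74
v -0.835 -3.76 -0.98
v -0.154 -3.922 -0.224
v -1.906 -3.118 0.124
v -1.225 -3.28 0.88
v -0.651 -2.629 -0.2
v -1.409 -4.411 0.1
v -1.207 -4.202 0.631
v -0.818 -4.435 0.23
v -0.594 -2.76 0.388
v -0.205 -2.993 -0.013
v -0.382 -3.675 0.669
v -1.855 -4.047 -0.087
v -1.466 -4.28 -0.488
v -1.242 -2.605 -0.33
v -0.853 -2.838 -0.731
v -1.678 -3.365 -0.769
v -0.531 -3.332 -0.872
v -0.91 -4.223 -0.722
v -1.357 -3.859 -0.91
v -1.122 -3.308 -1.002
v -0.131 -3.428 -0.428
v -0.51 -4.319 -0.278
v -0.308 -4.109 0.253
v -0.074 -3.559 0.16
v -0.4 -3.897 -0.699
v -1.55 -2.721 0.178
v -1.929 -3.612 0.328
v -1.986 -3.481 -0.26
v -1.752 -2.931 -0.353
v -1.15 -2.817 0.622
v -1.529 -3.708 0.772
v -0.938 -3.732 0.902
v -0.703 -3.181 0.81
v -1.66 -3.143 0.599
f 2 1 5
f 2 5 3
f 3 5 6
f 3 6 4
f 5 1 7
f 5 7 6
f 6 7 8
f 6 8 4
f 7 1 9
f 7 9 8
f 8 9 10
f 8 10 4
f 9 1 11
f 9 11 10
f 10 11 12
f 10 12 4
f 11 1 13
f 11 13 12
f 12 13 14
f 12 14 4
f 13 1 15
f 13 15 14
f 14 15 16
f 14 16 4
f 15 1 17
f 15 17 16
f 16 17 18
f 16 18 4
f 17 1 19
f 17 19 18
f 18 19 20
f 18 20 4
f 19 1 2
f 19 2 20
f 20 2 3
f 20 3 4
f 21 58 37
f 58 32 61
f 37 61 26
f 58 61 37
f 21 37 33
f 37 26 38
f 33 38 22
f 37 38 33
f 21 33 42
f 33 22 43
f 42 43 28
f 33 43 42
f 21 42 54
f 42 28 57
f 54 57 31
f 42 57 54
f 21 54 58
f 54 31 62
f 58 62 32
f 54 62 58
f 22 38 49
f 38 26 52
f 49 52 30
f 38 52 49
f 26 61 39
f 61 32 60
f 39 60 25
f 61 60 39
f 32 62 59
f 62 31 55
f 59 55 23
f 62 55 59
f 31 57 56
f 57 28 44
f 56 44 27
f 57 44 56
f 28 43 48
f 43 22 45
f 48 45 29
f 43 45 48
f 24 50 36
f 50 30 51
f 36 51 25
f 50 51 36
f 24 36 34
f 36 25 35
f 34 35 23
f 36 35 34
f 24 34 41
f 34 23 40
f 41 40 27
f 34 40 41
f 24 41 46
f 41 27 47
f 46 47 29
f 41 47 46
f 24 46 50
f 46 29 53
f 50 53 30
f 46 53 50
f 25 51 39
f 51 30 52
f 39 52 26
f 51 52 39
f 23 35 59
f 35 25 60
f 59 60 32
f 35 60 59
f 27 40 56
f 40 23 55
f 56 55 31
f 40 55 56
f 29 47 48
f 47 27 44
f 48 44 28
f 47 44 48
f 30 53 49
f 53 29 45
f 49 45 22
f 53 45 49

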